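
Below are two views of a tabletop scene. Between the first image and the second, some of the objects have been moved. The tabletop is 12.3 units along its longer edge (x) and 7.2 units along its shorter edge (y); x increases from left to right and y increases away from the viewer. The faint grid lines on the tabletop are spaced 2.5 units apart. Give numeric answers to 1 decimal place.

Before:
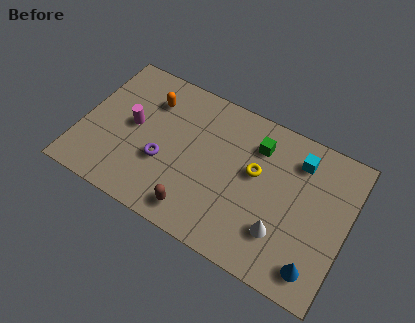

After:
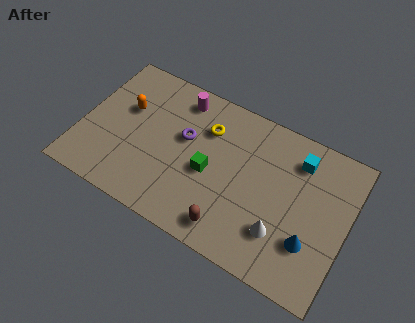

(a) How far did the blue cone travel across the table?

1.1

From (11.2, 1.2) to (10.8, 2.2), the blue cone covered √(0.4² + 1.0²) ≈ 1.1 units.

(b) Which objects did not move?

the white cone and the cyan cube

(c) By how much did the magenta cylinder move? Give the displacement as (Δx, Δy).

(1.9, 2.3)

The magenta cylinder was at about (2.3, 3.8) and moved to about (4.2, 6.1).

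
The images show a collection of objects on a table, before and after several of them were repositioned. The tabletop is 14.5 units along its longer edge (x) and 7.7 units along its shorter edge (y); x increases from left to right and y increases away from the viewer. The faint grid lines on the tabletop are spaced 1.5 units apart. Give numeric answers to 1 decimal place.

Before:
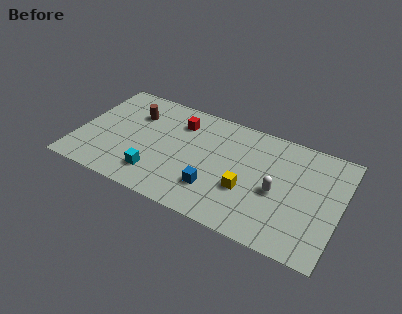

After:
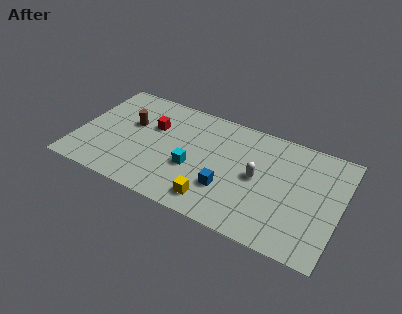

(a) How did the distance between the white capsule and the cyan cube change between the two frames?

-3.1

The distance was about 6.7 in the first image and 3.6 in the second, so they moved 3.1 units closer together.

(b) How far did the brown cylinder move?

0.8

The brown cylinder was near (2.9, 5.5) before and (2.8, 4.7) after, so it travelled √(0.1² + 0.8²) ≈ 0.8 units.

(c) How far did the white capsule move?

1.2

From (11.1, 3.4) to (10.0, 3.9), the white capsule covered √(1.1² + 0.5²) ≈ 1.2 units.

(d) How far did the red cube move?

1.7

The red cube was near (5.4, 5.9) before and (4.0, 5.0) after, so it travelled √(1.4² + 0.9²) ≈ 1.7 units.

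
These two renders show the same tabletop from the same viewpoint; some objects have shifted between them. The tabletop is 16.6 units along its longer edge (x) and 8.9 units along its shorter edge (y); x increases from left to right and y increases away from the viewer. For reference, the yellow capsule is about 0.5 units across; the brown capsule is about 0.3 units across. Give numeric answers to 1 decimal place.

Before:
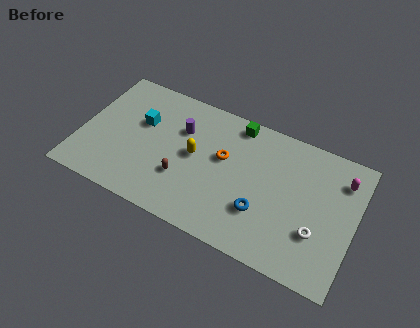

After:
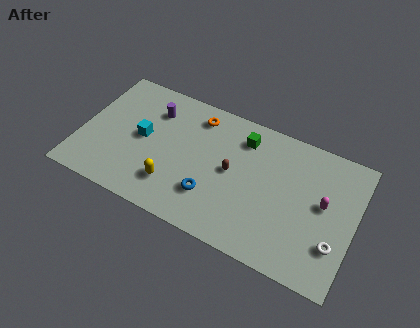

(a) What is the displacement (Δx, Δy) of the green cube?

(0.5, -0.8)

The green cube was at about (9.1, 7.9) and moved to about (9.6, 7.1).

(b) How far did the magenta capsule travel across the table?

2.2

The magenta capsule was near (15.6, 6.9) before and (14.7, 4.9) after, so it travelled √(0.9² + 2.0²) ≈ 2.2 units.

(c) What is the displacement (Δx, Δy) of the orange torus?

(-1.9, 2.1)

The orange torus was at about (8.6, 5.3) and moved to about (6.7, 7.4).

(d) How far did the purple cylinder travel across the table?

1.9

The purple cylinder moved from about (5.9, 6.1) to (4.1, 6.7), a distance of √(1.8² + 0.6²) ≈ 1.9.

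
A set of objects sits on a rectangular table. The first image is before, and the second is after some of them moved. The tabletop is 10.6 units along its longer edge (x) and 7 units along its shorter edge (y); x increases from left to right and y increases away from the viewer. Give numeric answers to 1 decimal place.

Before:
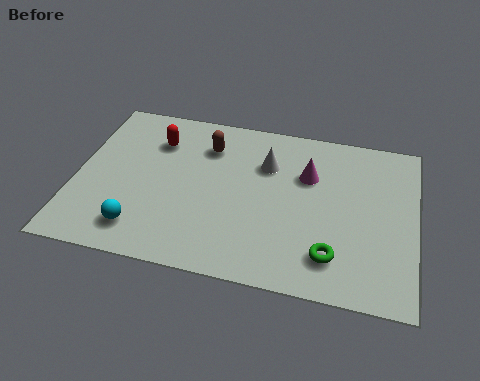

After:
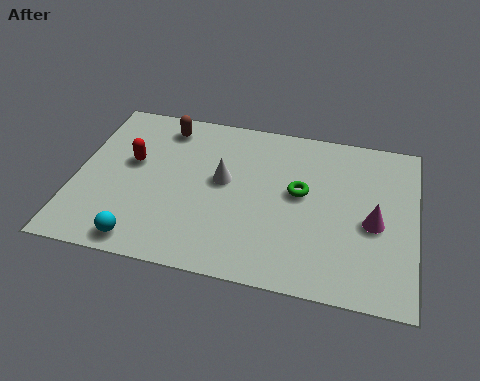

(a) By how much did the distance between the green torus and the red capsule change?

-1.5

Before: roughly 6.8 units apart; after: 5.3. That's 1.5 units closer together.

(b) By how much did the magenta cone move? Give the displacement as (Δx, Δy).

(2.1, -1.6)

The magenta cone started near (7.2, 4.7) and ended near (9.3, 3.1).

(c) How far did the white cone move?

1.6

The white cone was near (5.9, 4.9) before and (4.6, 3.9) after, so it travelled √(1.3² + 1.0²) ≈ 1.6 units.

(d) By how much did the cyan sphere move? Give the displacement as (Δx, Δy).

(0.1, -0.5)

From the two frames, the cyan sphere sits at roughly (2.2, 1.3) before and (2.3, 0.8) after.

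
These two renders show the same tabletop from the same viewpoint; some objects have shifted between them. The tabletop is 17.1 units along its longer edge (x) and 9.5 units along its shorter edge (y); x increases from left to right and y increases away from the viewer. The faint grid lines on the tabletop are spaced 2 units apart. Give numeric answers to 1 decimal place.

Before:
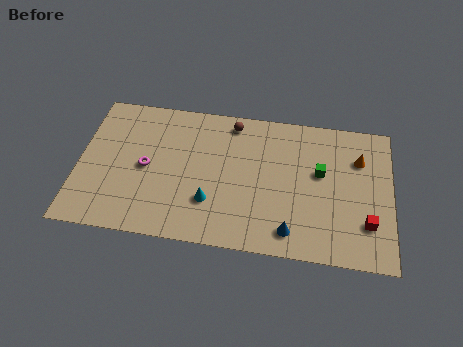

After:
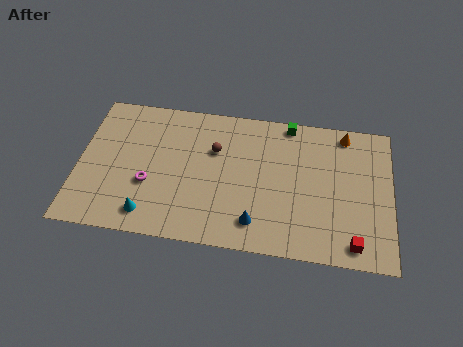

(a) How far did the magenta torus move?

1.1

From (3.7, 4.6) to (3.9, 3.5), the magenta torus covered √(0.2² + 1.1²) ≈ 1.1 units.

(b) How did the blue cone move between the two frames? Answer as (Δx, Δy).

(-1.9, 0.3)

The blue cone started near (11.7, 1.5) and ended near (9.8, 1.8).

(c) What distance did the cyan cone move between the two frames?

3.5

From (7.3, 2.8) to (4.0, 1.5), the cyan cone covered √(3.3² + 1.3²) ≈ 3.5 units.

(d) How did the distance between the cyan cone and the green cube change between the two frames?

+3.8

Before: roughly 6.5 units apart; after: 10.3. That's 3.8 units further apart.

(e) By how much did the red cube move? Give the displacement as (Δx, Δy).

(-0.7, -1.4)

The red cube was at about (15.8, 2.6) and moved to about (15.1, 1.2).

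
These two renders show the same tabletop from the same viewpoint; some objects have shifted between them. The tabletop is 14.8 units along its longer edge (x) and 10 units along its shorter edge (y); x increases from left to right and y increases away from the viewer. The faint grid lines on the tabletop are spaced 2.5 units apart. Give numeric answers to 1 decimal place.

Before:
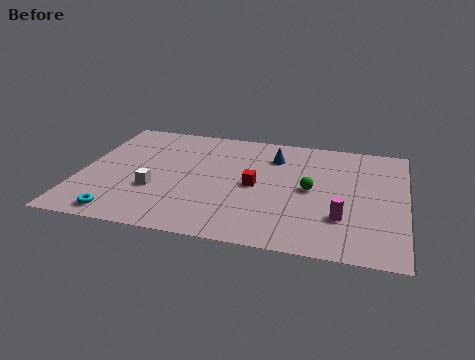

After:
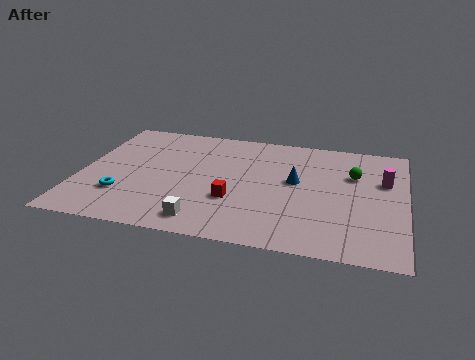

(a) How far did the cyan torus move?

1.7

From (2.2, 1.1) to (2.1, 2.8), the cyan torus covered √(0.1² + 1.7²) ≈ 1.7 units.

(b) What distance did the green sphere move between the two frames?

2.5

The green sphere moved from about (10.5, 5.0) to (12.4, 6.7), a distance of √(1.9² + 1.7²) ≈ 2.5.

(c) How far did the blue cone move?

2.3

The blue cone moved from about (8.7, 7.6) to (9.8, 5.6), a distance of √(1.1² + 2.0²) ≈ 2.3.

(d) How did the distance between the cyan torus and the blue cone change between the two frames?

-1.0

They were about 9.2 units apart before and 8.2 after — 1.0 units closer together.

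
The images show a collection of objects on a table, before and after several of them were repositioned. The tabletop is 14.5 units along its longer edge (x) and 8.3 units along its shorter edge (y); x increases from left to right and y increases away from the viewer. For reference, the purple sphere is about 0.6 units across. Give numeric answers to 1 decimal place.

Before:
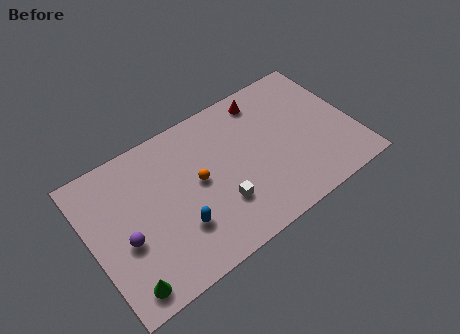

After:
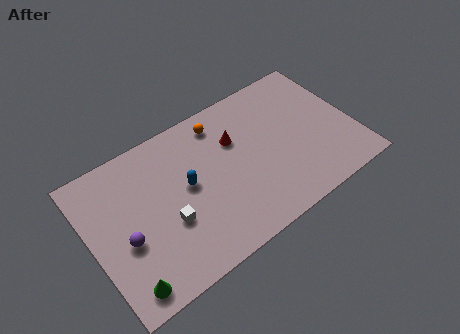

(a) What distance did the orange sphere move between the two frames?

3.1

From (5.9, 4.4) to (7.6, 7.0), the orange sphere covered √(1.7² + 2.6²) ≈ 3.1 units.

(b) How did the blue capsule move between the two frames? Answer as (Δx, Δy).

(0.8, 2.0)

The blue capsule started near (4.5, 2.5) and ended near (5.3, 4.5).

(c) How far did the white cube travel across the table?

2.9

The white cube was near (6.8, 2.5) before and (4.0, 3.1) after, so it travelled √(2.8² + 0.6²) ≈ 2.9 units.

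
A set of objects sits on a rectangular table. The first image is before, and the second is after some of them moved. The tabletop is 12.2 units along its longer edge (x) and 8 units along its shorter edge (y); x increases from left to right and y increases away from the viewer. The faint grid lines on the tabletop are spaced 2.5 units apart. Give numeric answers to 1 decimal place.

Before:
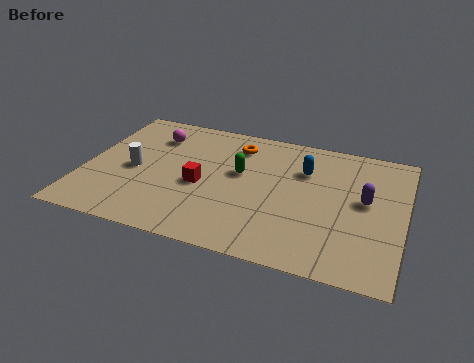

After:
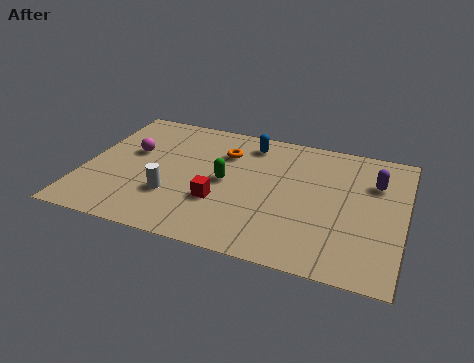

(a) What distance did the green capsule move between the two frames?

0.9

From (5.9, 4.7) to (5.4, 4.0), the green capsule covered √(0.5² + 0.7²) ≈ 0.9 units.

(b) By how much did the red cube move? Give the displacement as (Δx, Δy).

(0.8, -0.8)

From the two frames, the red cube sits at roughly (4.5, 3.5) before and (5.3, 2.7) after.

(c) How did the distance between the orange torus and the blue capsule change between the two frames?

-1.5

The distance was about 2.8 in the first image and 1.3 in the second, so they moved 1.5 units closer together.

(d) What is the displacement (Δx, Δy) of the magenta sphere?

(-0.7, -1.3)

The magenta sphere was at about (2.4, 6.1) and moved to about (1.7, 4.8).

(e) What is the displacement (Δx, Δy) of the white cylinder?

(1.6, -1.2)

From the two frames, the white cylinder sits at roughly (1.9, 3.7) before and (3.5, 2.5) after.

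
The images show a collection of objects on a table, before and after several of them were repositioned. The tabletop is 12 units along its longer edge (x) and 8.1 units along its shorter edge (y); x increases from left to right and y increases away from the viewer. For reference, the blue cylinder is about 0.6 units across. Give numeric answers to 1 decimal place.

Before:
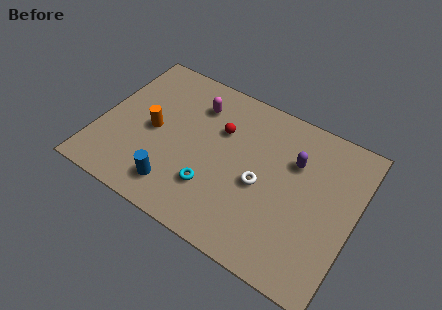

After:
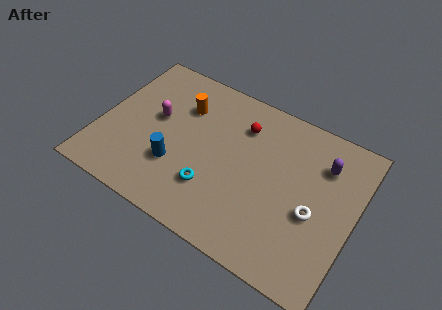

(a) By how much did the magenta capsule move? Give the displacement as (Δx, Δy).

(-1.7, -1.6)

The magenta capsule started near (4.2, 6.2) and ended near (2.5, 4.6).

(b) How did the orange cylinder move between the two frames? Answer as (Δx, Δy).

(1.1, 1.9)

The orange cylinder was at about (2.5, 3.9) and moved to about (3.6, 5.8).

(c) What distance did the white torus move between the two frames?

2.5

The white torus was near (7.7, 3.6) before and (10.2, 3.4) after, so it travelled √(2.5² + 0.2²) ≈ 2.5 units.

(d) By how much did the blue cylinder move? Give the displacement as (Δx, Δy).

(-0.2, 1.1)

The blue cylinder started near (4.0, 1.5) and ended near (3.8, 2.6).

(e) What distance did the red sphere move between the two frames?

1.1

The red sphere moved from about (5.5, 5.4) to (6.4, 6.1), a distance of √(0.9² + 0.7²) ≈ 1.1.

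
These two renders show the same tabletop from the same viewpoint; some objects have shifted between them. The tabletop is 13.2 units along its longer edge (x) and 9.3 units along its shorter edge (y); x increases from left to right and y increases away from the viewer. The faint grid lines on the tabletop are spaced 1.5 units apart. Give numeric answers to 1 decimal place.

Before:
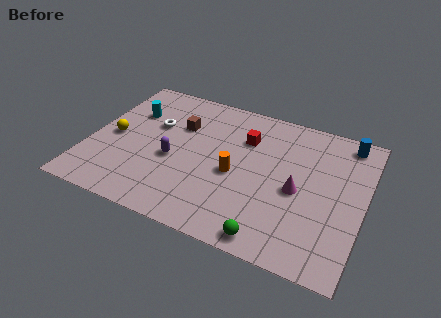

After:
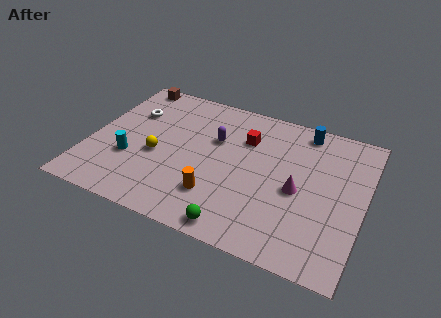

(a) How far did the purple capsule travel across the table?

2.8

From (4.1, 3.9) to (5.9, 6.0), the purple capsule covered √(1.8² + 2.1²) ≈ 2.8 units.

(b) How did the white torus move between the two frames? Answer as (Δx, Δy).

(-1.2, 0.5)

The white torus started near (2.9, 5.9) and ended near (1.7, 6.4).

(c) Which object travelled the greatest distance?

the brown cube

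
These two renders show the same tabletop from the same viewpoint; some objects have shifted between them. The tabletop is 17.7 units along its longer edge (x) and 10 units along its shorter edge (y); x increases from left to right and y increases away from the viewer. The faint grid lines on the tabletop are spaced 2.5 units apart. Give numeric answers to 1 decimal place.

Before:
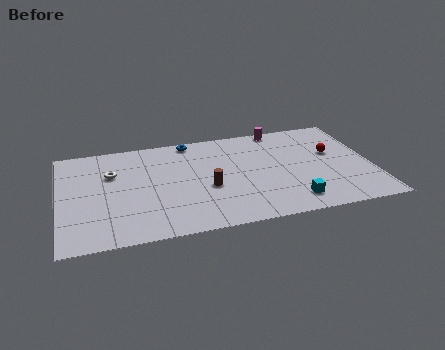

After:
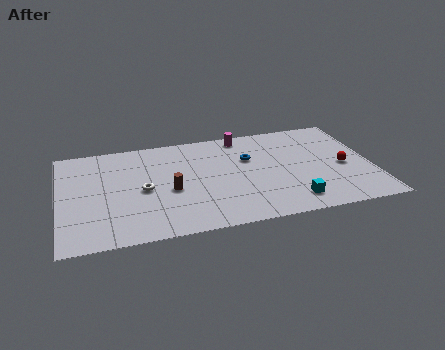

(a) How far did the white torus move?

2.6

From (3.0, 6.7) to (4.7, 4.7), the white torus covered √(1.7² + 2.0²) ≈ 2.6 units.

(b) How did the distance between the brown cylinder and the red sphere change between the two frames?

+2.4

Before: roughly 7.5 units apart; after: 9.9. That's 2.4 units further apart.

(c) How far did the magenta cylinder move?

2.2

The magenta cylinder moved from about (12.8, 9.2) to (10.6, 8.9), a distance of √(2.2² + 0.3²) ≈ 2.2.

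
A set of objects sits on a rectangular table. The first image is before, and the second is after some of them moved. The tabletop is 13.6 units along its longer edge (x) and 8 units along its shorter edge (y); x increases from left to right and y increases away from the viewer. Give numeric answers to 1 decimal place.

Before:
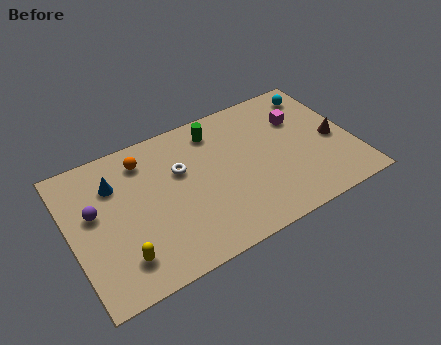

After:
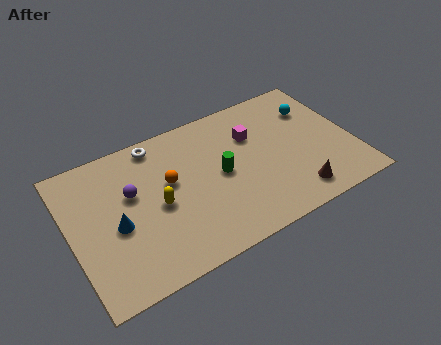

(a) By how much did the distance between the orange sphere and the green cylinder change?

-1.0

They were about 3.5 units apart before and 2.5 after — 1.0 units closer together.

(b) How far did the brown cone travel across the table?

3.3

The brown cone moved from about (12.7, 3.6) to (10.4, 1.3), a distance of √(2.3² + 2.3²) ≈ 3.3.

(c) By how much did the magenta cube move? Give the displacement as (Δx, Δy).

(-2.3, 0.0)

From the two frames, the magenta cube sits at roughly (11.3, 5.5) before and (9.0, 5.5) after.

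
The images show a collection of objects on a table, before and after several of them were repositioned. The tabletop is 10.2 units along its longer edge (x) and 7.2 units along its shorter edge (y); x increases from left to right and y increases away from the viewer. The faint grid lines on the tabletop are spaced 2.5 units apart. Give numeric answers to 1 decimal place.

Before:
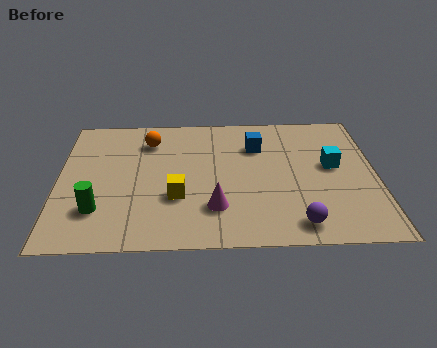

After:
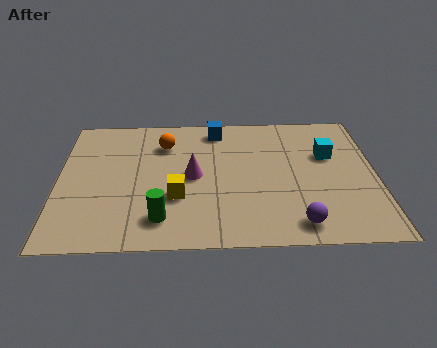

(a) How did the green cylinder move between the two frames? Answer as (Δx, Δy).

(2.0, -0.5)

From the two frames, the green cylinder sits at roughly (1.3, 1.9) before and (3.3, 1.4) after.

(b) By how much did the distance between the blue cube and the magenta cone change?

-0.9

They were about 3.6 units apart before and 2.7 after — 0.9 units closer together.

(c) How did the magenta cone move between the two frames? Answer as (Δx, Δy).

(-0.7, 1.7)

The magenta cone was at about (5.0, 1.9) and moved to about (4.3, 3.6).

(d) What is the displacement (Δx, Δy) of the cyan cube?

(-0.1, 0.6)

From the two frames, the cyan cube sits at roughly (8.8, 4.0) before and (8.7, 4.6) after.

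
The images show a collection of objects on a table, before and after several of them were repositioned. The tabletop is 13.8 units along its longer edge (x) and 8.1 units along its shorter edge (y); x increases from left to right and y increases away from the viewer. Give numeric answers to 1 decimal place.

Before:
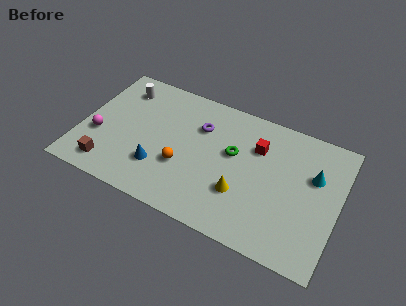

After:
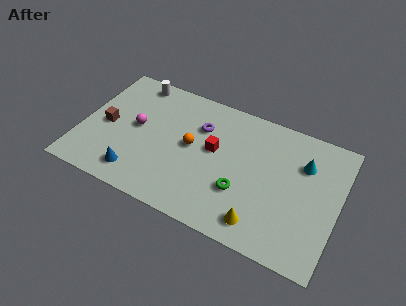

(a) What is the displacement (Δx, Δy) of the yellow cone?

(1.2, -1.3)

From the two frames, the yellow cone sits at roughly (8.8, 2.6) before and (10.0, 1.3) after.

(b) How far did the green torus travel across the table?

2.2

From (8.1, 4.8) to (8.8, 2.7), the green torus covered √(0.7² + 2.1²) ≈ 2.2 units.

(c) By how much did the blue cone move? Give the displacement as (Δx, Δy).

(-1.1, -0.9)

From the two frames, the blue cone sits at roughly (4.4, 2.3) before and (3.3, 1.4) after.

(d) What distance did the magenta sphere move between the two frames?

2.3

The magenta sphere was near (1.0, 3.0) before and (2.9, 4.3) after, so it travelled √(1.9² + 1.3²) ≈ 2.3 units.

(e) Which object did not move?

the purple torus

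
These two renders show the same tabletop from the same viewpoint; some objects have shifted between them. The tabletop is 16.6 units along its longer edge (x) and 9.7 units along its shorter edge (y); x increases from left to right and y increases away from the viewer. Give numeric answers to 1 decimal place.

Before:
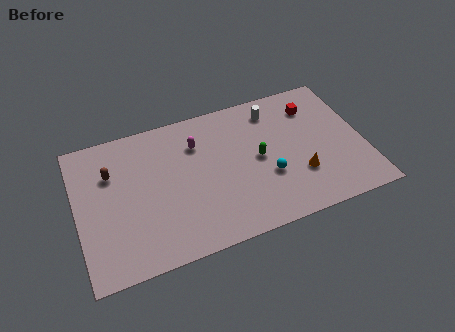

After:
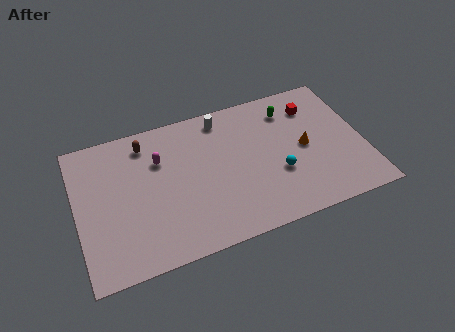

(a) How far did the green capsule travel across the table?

3.5

The green capsule was near (10.5, 4.9) before and (12.6, 7.7) after, so it travelled √(2.1² + 2.8²) ≈ 3.5 units.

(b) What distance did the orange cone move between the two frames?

1.9

The orange cone was near (12.7, 3.0) before and (13.2, 4.8) after, so it travelled √(0.5² + 1.8²) ≈ 1.9 units.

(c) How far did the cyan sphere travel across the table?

0.6

The cyan sphere moved from about (10.9, 3.5) to (11.5, 3.5), a distance of √(0.6² + 0.0²) ≈ 0.6.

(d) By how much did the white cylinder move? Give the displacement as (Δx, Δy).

(-3.0, 0.4)

The white cylinder started near (11.7, 8.0) and ended near (8.7, 8.4).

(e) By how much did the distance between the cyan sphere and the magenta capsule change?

+2.1

The distance was about 5.2 in the first image and 7.3 in the second, so they moved 2.1 units further apart.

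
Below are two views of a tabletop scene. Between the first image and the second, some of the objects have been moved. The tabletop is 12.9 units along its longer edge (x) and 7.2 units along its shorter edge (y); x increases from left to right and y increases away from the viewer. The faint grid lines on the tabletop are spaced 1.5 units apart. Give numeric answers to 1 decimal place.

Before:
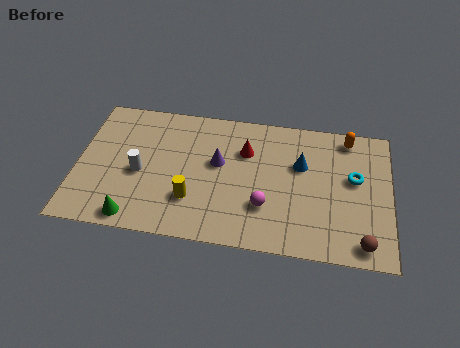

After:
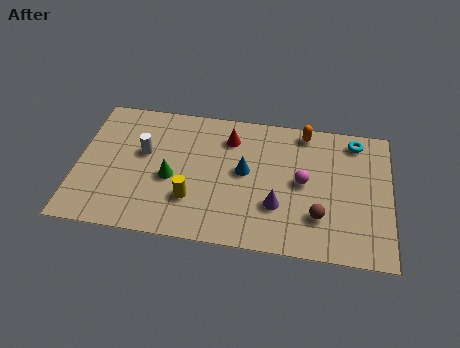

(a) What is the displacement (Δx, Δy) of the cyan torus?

(0.0, 2.0)

The cyan torus was at about (11.4, 4.2) and moved to about (11.4, 6.2).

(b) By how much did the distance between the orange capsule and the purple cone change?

-1.5

The distance was about 5.7 in the first image and 4.2 in the second, so they moved 1.5 units closer together.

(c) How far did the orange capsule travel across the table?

1.8

The orange capsule was near (11.1, 6.3) before and (9.3, 6.4) after, so it travelled √(1.8² + 0.1²) ≈ 1.8 units.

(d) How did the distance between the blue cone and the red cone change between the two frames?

-0.5

Before: roughly 2.3 units apart; after: 1.8. That's 0.5 units closer together.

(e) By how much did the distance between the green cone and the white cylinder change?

-0.7

Before: roughly 2.4 units apart; after: 1.7. That's 0.7 units closer together.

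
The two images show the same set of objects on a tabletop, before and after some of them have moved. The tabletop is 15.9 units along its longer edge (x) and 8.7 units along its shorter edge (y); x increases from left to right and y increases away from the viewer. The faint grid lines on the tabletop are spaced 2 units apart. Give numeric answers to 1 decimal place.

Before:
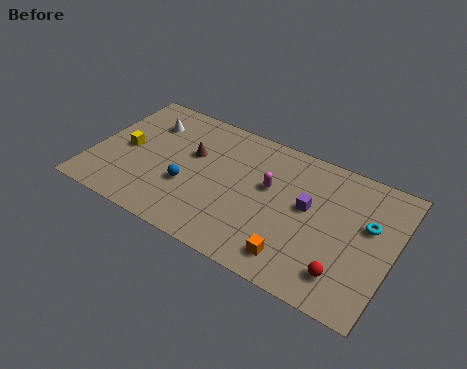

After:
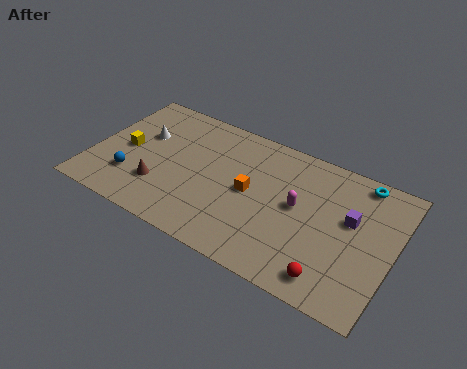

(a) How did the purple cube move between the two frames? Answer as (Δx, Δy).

(2.2, 0.3)

From the two frames, the purple cube sits at roughly (11.4, 4.9) before and (13.6, 5.2) after.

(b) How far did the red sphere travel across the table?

0.8

The red sphere moved from about (13.7, 1.8) to (13.1, 1.3), a distance of √(0.6² + 0.5²) ≈ 0.8.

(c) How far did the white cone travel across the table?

1.0

The white cone moved from about (2.5, 6.5) to (2.4, 5.5), a distance of √(0.1² + 1.0²) ≈ 1.0.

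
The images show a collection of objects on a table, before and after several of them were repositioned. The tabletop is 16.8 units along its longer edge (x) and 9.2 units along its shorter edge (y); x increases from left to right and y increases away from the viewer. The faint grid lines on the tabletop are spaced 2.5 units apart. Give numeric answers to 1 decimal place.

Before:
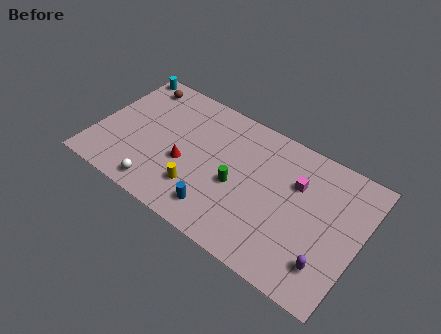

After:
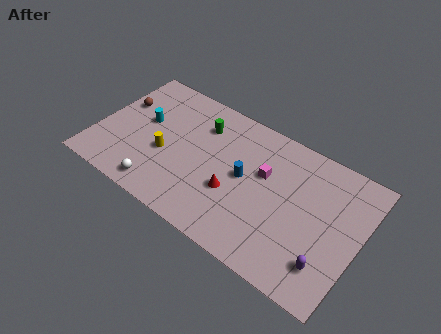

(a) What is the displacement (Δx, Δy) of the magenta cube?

(-2.0, -0.5)

From the two frames, the magenta cube sits at roughly (12.6, 6.2) before and (10.6, 5.7) after.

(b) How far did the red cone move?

3.2

The red cone was near (5.8, 3.7) before and (9.0, 3.4) after, so it travelled √(3.2² + 0.3²) ≈ 3.2 units.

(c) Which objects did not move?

the purple capsule and the white sphere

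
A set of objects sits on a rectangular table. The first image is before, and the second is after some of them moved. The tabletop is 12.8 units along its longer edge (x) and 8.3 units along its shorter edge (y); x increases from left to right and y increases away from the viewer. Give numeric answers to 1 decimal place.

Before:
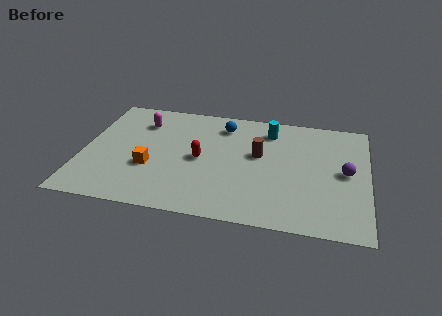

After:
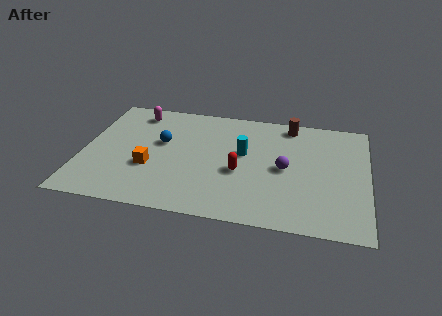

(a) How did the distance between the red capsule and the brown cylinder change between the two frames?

+1.7

The distance was about 2.7 in the first image and 4.4 in the second, so they moved 1.7 units further apart.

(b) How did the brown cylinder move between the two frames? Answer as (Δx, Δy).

(1.3, 2.5)

From the two frames, the brown cylinder sits at roughly (7.9, 4.8) before and (9.2, 7.3) after.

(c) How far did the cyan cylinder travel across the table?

2.2

From (8.3, 6.7) to (7.2, 4.8), the cyan cylinder covered √(1.1² + 1.9²) ≈ 2.2 units.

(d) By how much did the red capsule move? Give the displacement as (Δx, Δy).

(1.8, -0.6)

The red capsule was at about (5.3, 4.0) and moved to about (7.1, 3.4).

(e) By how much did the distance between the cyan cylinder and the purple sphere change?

-2.2

The distance was about 4.3 in the first image and 2.1 in the second, so they moved 2.2 units closer together.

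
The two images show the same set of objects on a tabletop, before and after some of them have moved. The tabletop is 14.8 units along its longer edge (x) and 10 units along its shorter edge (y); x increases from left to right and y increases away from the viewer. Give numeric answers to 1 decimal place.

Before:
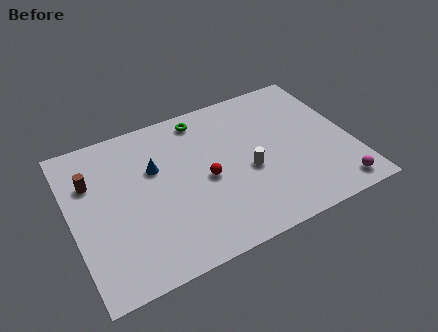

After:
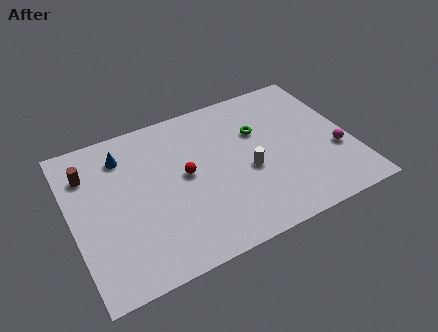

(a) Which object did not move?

the white cylinder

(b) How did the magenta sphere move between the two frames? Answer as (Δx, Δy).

(0.4, 2.4)

The magenta sphere started near (13.5, 1.2) and ended near (13.9, 3.6).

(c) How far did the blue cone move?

2.1

The blue cone moved from about (4.5, 6.4) to (3.0, 7.9), a distance of √(1.5² + 1.5²) ≈ 2.1.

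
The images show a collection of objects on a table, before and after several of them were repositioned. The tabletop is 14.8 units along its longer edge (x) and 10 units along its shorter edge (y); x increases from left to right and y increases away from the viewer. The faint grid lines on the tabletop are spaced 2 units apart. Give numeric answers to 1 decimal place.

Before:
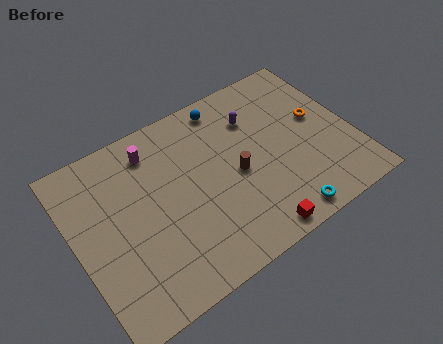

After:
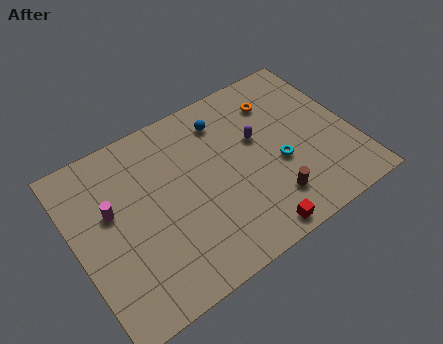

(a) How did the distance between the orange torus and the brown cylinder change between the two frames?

+0.9

Before: roughly 4.8 units apart; after: 5.7. That's 0.9 units further apart.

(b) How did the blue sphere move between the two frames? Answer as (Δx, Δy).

(-0.3, -0.8)

The blue sphere was at about (8.7, 8.8) and moved to about (8.4, 8.0).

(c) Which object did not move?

the red cube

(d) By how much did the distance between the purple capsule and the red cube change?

-1.3

Before: roughly 6.5 units apart; after: 5.2. That's 1.3 units closer together.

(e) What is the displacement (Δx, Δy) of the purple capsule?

(-0.1, -1.3)

The purple capsule started near (10.0, 7.3) and ended near (9.9, 6.0).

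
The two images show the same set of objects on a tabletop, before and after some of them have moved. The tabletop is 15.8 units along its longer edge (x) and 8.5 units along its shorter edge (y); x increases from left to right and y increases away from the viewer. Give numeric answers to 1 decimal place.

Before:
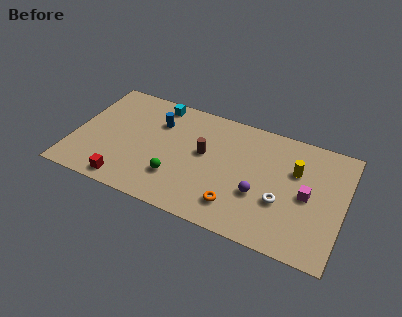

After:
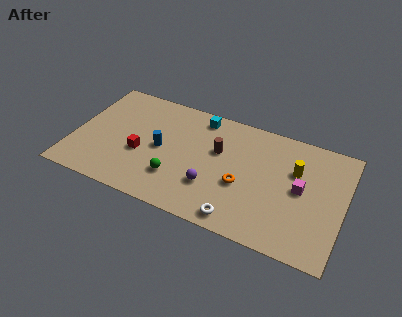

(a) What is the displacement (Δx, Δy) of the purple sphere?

(-2.7, -0.5)

From the two frames, the purple sphere sits at roughly (11.0, 3.1) before and (8.3, 2.6) after.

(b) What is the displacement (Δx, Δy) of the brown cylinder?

(0.8, 0.5)

From the two frames, the brown cylinder sits at roughly (7.6, 4.8) before and (8.4, 5.3) after.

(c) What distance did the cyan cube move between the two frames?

2.6

The cyan cube was near (4.5, 7.5) before and (7.1, 7.4) after, so it travelled √(2.6² + 0.1²) ≈ 2.6 units.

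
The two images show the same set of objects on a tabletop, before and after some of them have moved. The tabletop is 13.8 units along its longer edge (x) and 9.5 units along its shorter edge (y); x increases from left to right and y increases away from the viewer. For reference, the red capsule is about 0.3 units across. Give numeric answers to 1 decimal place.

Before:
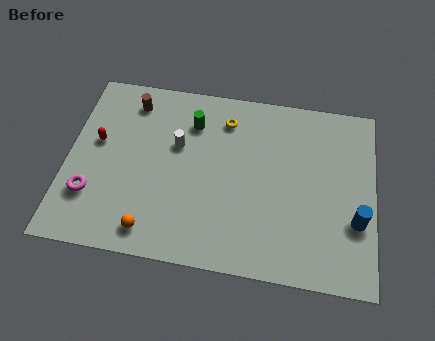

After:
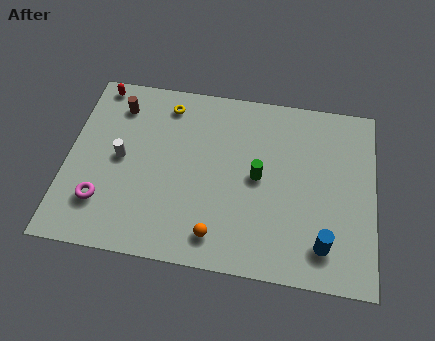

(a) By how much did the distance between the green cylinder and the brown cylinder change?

+4.2

Before: roughly 2.9 units apart; after: 7.1. That's 4.2 units further apart.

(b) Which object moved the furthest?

the green cylinder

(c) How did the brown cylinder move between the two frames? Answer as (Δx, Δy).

(-0.6, -0.3)

From the two frames, the brown cylinder sits at roughly (2.7, 7.9) before and (2.1, 7.6) after.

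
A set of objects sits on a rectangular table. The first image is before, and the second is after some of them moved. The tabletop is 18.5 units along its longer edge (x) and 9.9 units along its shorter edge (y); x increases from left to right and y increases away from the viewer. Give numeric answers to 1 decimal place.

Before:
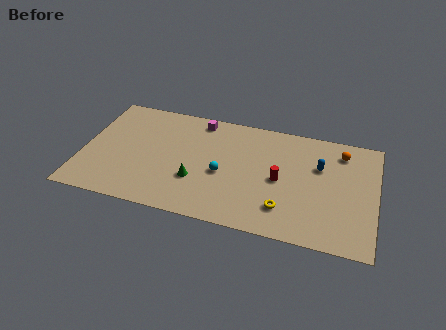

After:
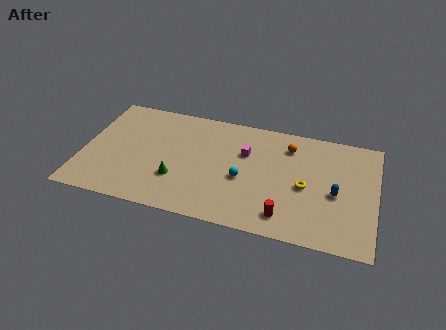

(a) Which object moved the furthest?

the magenta cube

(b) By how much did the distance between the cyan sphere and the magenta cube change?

-2.5

The distance was about 4.8 in the first image and 2.3 in the second, so they moved 2.5 units closer together.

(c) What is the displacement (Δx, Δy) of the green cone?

(-1.2, -0.2)

The green cone started near (7.3, 3.3) and ended near (6.1, 3.1).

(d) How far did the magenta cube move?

3.8

The magenta cube moved from about (7.1, 8.7) to (10.2, 6.5), a distance of √(3.1² + 2.2²) ≈ 3.8.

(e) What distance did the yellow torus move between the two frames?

2.5

The yellow torus moved from about (12.9, 2.3) to (14.1, 4.5), a distance of √(1.2² + 2.2²) ≈ 2.5.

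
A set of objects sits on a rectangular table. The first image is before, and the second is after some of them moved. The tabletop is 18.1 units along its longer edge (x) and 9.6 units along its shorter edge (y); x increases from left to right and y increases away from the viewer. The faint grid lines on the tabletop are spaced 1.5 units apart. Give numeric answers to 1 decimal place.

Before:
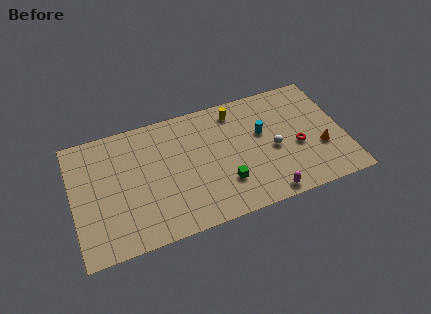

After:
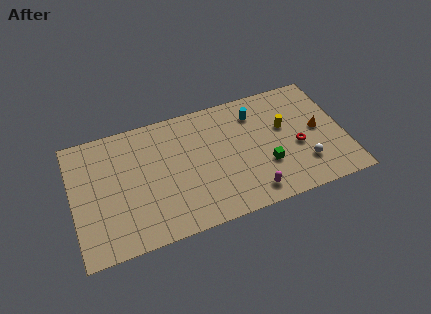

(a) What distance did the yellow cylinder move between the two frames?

3.9

The yellow cylinder was near (11.1, 8.1) before and (14.2, 5.8) after, so it travelled √(3.1² + 2.3²) ≈ 3.9 units.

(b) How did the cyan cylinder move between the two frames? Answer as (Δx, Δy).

(-0.3, 1.7)

The cyan cylinder started near (12.7, 5.8) and ended near (12.4, 7.5).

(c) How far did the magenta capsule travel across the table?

1.1

The magenta capsule was near (12.5, 0.9) before and (11.5, 1.4) after, so it travelled √(1.0² + 0.5²) ≈ 1.1 units.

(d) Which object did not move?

the red torus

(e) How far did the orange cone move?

1.5

The orange cone was near (16.4, 3.4) before and (16.4, 4.9) after, so it travelled √(0.0² + 1.5²) ≈ 1.5 units.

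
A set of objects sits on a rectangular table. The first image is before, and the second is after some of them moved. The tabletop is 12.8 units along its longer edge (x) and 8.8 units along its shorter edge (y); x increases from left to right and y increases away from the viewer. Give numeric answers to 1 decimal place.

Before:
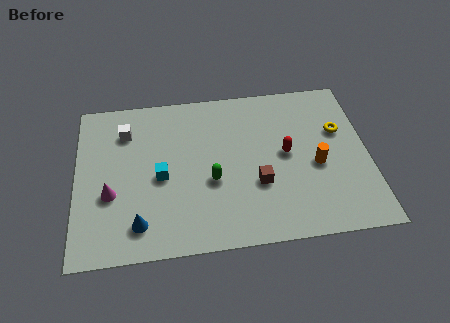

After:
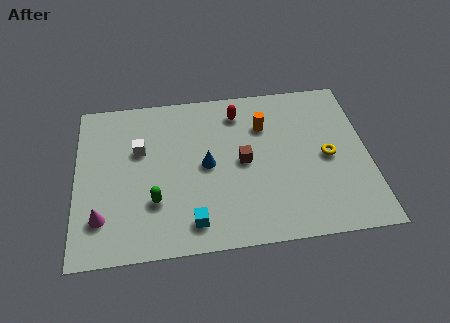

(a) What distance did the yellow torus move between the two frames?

1.5

From (11.6, 5.6) to (11.0, 4.2), the yellow torus covered √(0.6² + 1.4²) ≈ 1.5 units.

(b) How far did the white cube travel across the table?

1.3

The white cube was near (2.2, 6.7) before and (2.8, 5.6) after, so it travelled √(0.6² + 1.1²) ≈ 1.3 units.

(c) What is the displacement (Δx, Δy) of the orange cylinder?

(-2.2, 2.5)

The orange cylinder started near (10.5, 3.8) and ended near (8.3, 6.3).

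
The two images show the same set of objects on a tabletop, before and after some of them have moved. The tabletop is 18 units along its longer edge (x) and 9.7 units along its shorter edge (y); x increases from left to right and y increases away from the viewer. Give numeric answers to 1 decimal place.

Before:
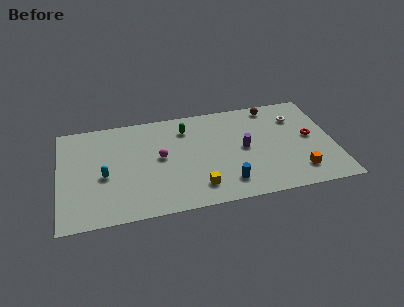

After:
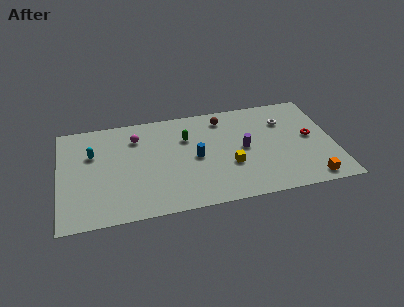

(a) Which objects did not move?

the purple cylinder and the red torus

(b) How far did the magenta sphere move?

2.7

The magenta sphere was near (6.6, 5.2) before and (5.1, 7.4) after, so it travelled √(1.5² + 2.2²) ≈ 2.7 units.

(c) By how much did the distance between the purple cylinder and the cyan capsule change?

+0.8

The distance was about 9.2 in the first image and 10.0 in the second, so they moved 0.8 units further apart.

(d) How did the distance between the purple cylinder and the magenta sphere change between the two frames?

+1.9

They were about 5.5 units apart before and 7.4 after — 1.9 units further apart.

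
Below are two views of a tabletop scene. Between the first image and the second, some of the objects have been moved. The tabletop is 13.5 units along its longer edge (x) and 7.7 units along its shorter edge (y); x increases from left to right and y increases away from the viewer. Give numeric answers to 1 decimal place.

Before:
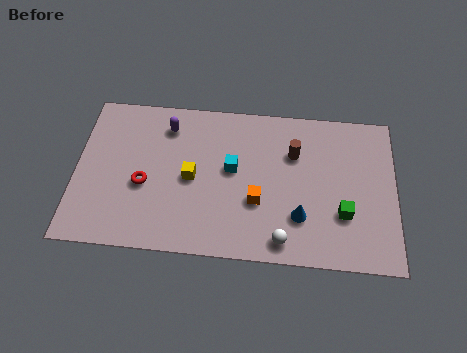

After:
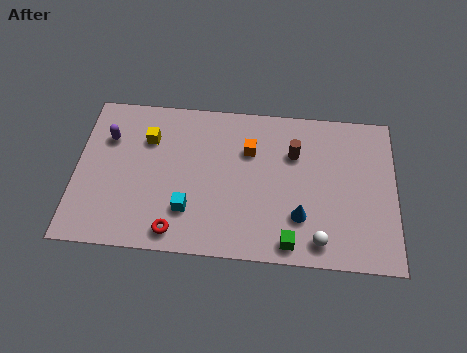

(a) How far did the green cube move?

2.7

The green cube was near (11.3, 2.5) before and (9.1, 0.9) after, so it travelled √(2.2² + 1.6²) ≈ 2.7 units.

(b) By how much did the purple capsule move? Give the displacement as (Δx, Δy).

(-2.5, -0.8)

The purple capsule started near (3.8, 6.2) and ended near (1.3, 5.4).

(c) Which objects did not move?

the blue cone and the brown cylinder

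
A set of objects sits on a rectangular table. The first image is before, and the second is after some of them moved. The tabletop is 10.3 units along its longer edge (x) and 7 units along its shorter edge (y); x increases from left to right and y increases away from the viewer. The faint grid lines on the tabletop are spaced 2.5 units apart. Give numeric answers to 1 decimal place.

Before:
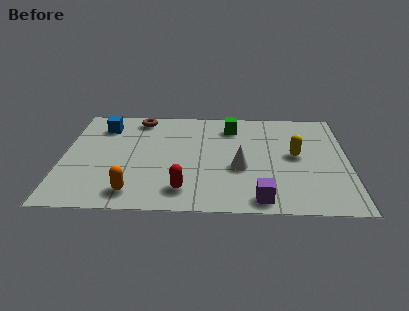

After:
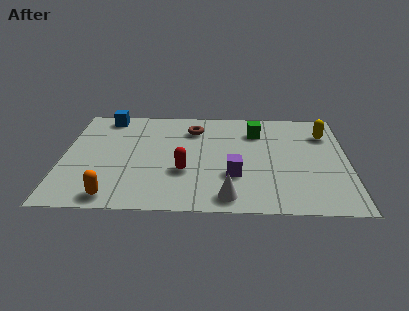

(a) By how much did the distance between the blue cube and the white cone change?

+1.3

They were about 5.7 units apart before and 7.0 after — 1.3 units further apart.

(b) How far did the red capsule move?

1.2

The red capsule moved from about (4.4, 1.3) to (4.4, 2.5), a distance of √(0.0² + 1.2²) ≈ 1.2.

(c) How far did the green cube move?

0.9

The green cube was near (6.1, 5.6) before and (7.0, 5.3) after, so it travelled √(0.9² + 0.3²) ≈ 0.9 units.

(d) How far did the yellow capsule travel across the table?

1.9

The yellow capsule was near (8.4, 3.7) before and (9.5, 5.2) after, so it travelled √(1.1² + 1.5²) ≈ 1.9 units.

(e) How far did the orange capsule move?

0.8

The orange capsule moved from about (2.6, 1.1) to (1.9, 0.8), a distance of √(0.7² + 0.3²) ≈ 0.8.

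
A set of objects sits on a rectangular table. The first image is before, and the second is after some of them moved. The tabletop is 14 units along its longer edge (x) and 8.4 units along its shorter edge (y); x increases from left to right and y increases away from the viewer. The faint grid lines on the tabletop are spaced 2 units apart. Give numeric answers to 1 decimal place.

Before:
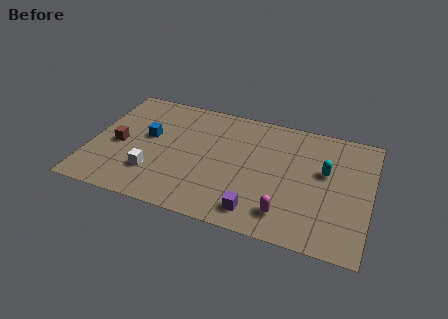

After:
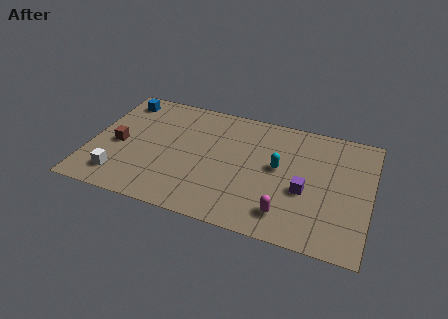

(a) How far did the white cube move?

1.7

From (3.3, 2.3) to (1.7, 1.6), the white cube covered √(1.6² + 0.7²) ≈ 1.7 units.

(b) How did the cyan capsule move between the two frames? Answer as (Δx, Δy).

(-2.3, -0.4)

The cyan capsule was at about (11.7, 5.0) and moved to about (9.4, 4.6).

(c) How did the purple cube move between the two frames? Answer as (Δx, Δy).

(2.2, 2.1)

From the two frames, the purple cube sits at roughly (8.6, 1.3) before and (10.8, 3.4) after.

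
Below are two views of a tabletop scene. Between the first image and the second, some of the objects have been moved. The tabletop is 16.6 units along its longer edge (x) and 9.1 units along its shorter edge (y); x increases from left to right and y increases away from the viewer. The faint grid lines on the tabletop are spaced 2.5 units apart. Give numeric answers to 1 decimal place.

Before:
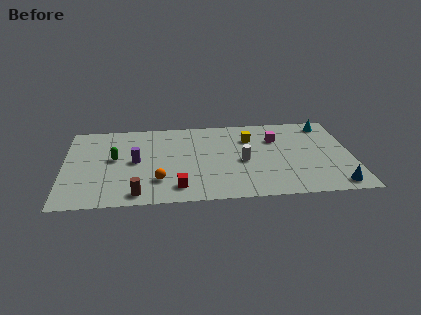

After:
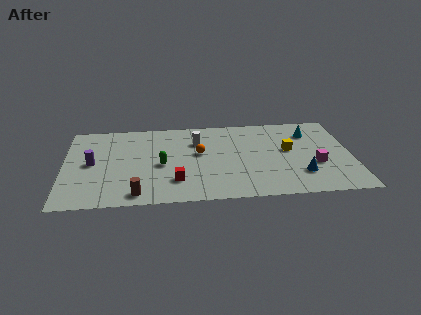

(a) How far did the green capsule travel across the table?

2.8

The green capsule moved from about (2.9, 5.0) to (5.6, 4.1), a distance of √(2.7² + 0.9²) ≈ 2.8.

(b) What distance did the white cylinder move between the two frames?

3.5

The white cylinder was near (10.3, 4.1) before and (7.7, 6.5) after, so it travelled √(2.6² + 2.4²) ≈ 3.5 units.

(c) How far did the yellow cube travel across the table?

2.7

The yellow cube moved from about (10.8, 6.6) to (13.0, 5.1), a distance of √(2.2² + 1.5²) ≈ 2.7.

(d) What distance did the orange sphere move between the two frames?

3.7

The orange sphere moved from about (5.4, 2.4) to (7.8, 5.2), a distance of √(2.4² + 2.8²) ≈ 3.7.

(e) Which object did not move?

the brown cylinder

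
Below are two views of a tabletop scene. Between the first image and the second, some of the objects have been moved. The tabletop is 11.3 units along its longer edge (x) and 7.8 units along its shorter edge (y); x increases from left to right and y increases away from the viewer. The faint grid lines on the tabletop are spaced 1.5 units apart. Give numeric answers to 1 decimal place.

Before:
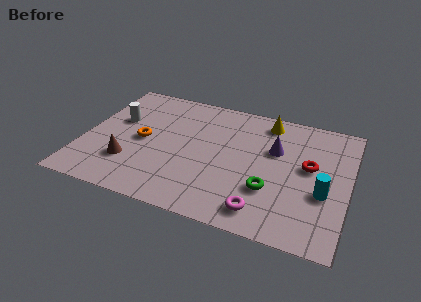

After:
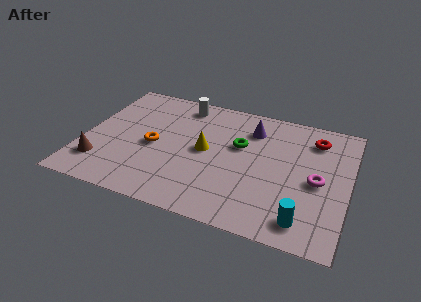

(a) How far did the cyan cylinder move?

1.9

From (10.3, 3.0) to (9.6, 1.2), the cyan cylinder covered √(0.7² + 1.8²) ≈ 1.9 units.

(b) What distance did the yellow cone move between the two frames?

3.6

The yellow cone moved from about (7.6, 6.7) to (5.2, 4.0), a distance of √(2.4² + 2.7²) ≈ 3.6.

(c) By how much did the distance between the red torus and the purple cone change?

+1.1

The distance was about 1.6 in the first image and 2.7 in the second, so they moved 1.1 units further apart.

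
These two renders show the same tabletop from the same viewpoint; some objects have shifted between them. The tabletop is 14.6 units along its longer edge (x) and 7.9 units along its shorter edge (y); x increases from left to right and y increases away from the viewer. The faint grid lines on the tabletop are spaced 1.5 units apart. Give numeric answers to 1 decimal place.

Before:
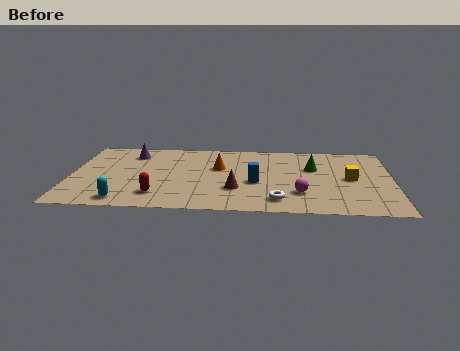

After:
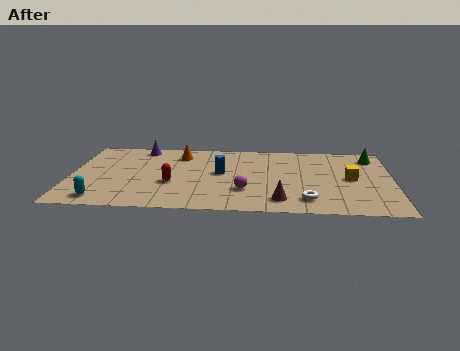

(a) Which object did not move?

the yellow cube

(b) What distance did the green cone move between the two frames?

3.0

The green cone was near (11.0, 5.1) before and (13.7, 6.5) after, so it travelled √(2.7² + 1.4²) ≈ 3.0 units.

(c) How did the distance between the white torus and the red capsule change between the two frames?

+0.9

They were about 5.4 units apart before and 6.3 after — 0.9 units further apart.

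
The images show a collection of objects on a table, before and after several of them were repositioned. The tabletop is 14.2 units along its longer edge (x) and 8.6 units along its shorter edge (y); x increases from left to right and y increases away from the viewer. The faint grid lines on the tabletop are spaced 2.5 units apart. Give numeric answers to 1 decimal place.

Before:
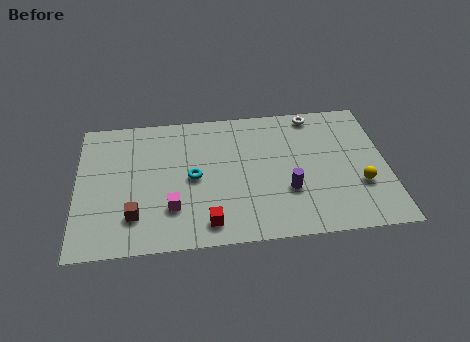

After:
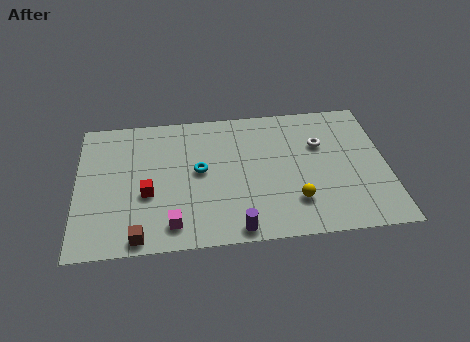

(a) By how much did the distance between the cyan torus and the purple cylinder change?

-0.4

They were about 4.5 units apart before and 4.1 after — 0.4 units closer together.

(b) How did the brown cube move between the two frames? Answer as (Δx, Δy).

(0.2, -1.3)

From the two frames, the brown cube sits at roughly (2.6, 2.1) before and (2.8, 0.8) after.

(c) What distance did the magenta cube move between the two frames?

1.0

The magenta cube moved from about (4.3, 2.4) to (4.3, 1.4), a distance of √(0.0² + 1.0²) ≈ 1.0.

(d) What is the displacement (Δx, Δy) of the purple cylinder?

(-2.4, -2.1)

The purple cylinder started near (9.6, 2.9) and ended near (7.2, 0.8).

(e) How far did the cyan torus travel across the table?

0.5

The cyan torus moved from about (5.3, 4.2) to (5.6, 4.6), a distance of √(0.3² + 0.4²) ≈ 0.5.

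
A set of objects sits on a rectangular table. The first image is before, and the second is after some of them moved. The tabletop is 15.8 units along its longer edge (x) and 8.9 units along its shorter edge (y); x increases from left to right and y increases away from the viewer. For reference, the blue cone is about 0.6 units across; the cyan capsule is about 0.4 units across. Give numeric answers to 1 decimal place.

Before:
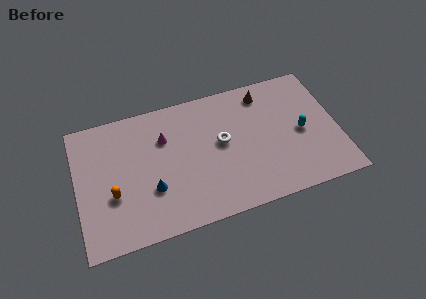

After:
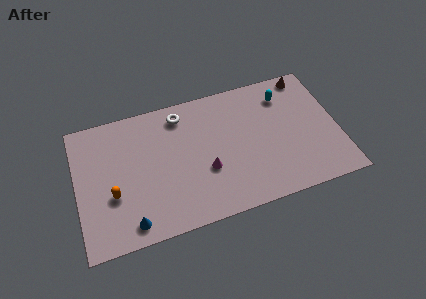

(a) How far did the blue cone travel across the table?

2.3

The blue cone moved from about (4.4, 3.0) to (3.0, 1.2), a distance of √(1.4² + 1.8²) ≈ 2.3.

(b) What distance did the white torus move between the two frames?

3.5

From (8.8, 4.9) to (6.5, 7.5), the white torus covered √(2.3² + 2.6²) ≈ 3.5 units.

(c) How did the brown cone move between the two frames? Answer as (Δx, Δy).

(2.7, 0.5)

The brown cone started near (11.6, 7.5) and ended near (14.3, 8.0).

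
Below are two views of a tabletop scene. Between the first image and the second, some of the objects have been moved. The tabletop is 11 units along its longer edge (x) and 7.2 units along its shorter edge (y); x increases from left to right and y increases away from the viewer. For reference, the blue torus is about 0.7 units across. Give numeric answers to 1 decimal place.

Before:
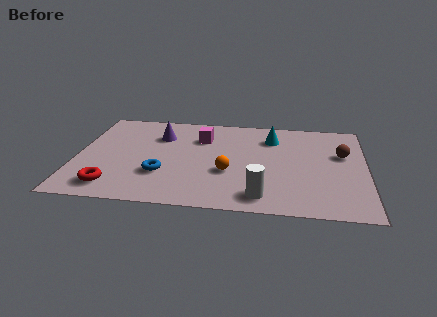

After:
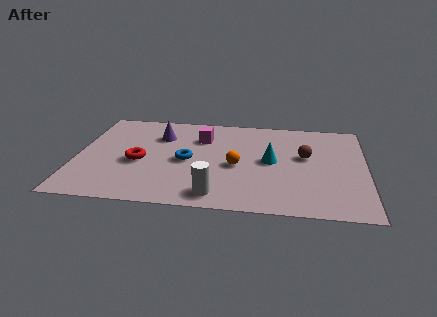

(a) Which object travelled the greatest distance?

the red torus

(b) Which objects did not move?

the magenta cube and the purple cone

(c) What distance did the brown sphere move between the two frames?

1.4

From (10.1, 4.5) to (8.7, 4.2), the brown sphere covered √(1.4² + 0.3²) ≈ 1.4 units.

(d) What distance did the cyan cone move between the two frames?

1.8

The cyan cone was near (7.4, 5.5) before and (7.4, 3.7) after, so it travelled √(0.0² + 1.8²) ≈ 1.8 units.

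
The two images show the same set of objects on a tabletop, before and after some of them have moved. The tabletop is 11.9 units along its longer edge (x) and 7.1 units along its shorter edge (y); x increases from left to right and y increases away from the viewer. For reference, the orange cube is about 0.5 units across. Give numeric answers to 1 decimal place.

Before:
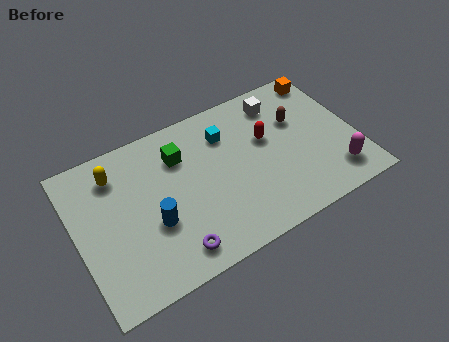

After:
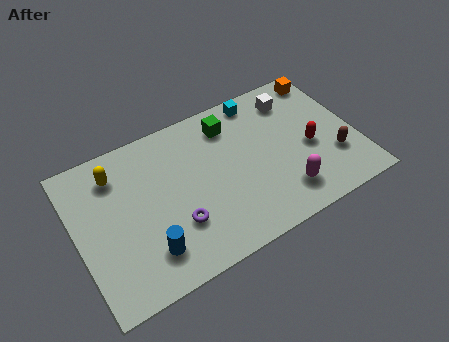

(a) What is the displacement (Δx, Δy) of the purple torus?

(0.3, 1.1)

The purple torus started near (3.7, 1.1) and ended near (4.0, 2.2).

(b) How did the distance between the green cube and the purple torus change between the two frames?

+0.3

Before: roughly 4.2 units apart; after: 4.5. That's 0.3 units further apart.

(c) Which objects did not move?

the orange cube and the yellow capsule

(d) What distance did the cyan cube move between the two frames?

1.9

From (6.6, 5.3) to (8.2, 6.3), the cyan cube covered √(1.6² + 1.0²) ≈ 1.9 units.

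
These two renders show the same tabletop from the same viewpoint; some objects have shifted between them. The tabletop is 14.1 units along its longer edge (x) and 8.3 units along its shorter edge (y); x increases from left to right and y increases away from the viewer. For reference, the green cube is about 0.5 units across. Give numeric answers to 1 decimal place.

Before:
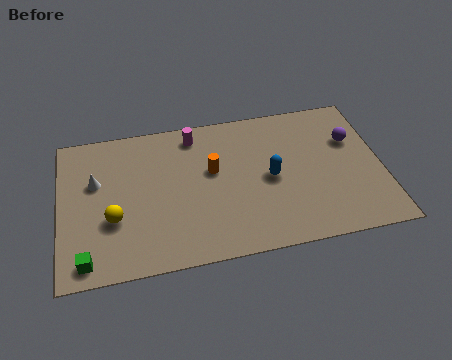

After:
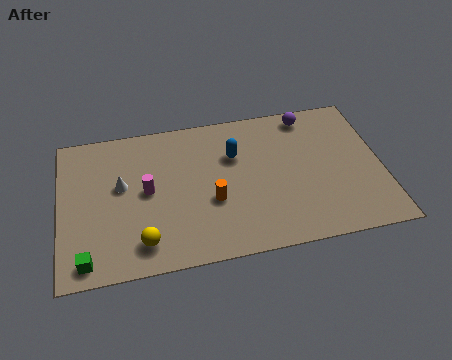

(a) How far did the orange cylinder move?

1.7

From (6.7, 4.9) to (6.6, 3.2), the orange cylinder covered √(0.1² + 1.7²) ≈ 1.7 units.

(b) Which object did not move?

the green cube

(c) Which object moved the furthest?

the magenta cylinder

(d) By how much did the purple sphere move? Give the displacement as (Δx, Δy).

(-1.8, 1.8)

From the two frames, the purple sphere sits at roughly (12.9, 5.5) before and (11.1, 7.3) after.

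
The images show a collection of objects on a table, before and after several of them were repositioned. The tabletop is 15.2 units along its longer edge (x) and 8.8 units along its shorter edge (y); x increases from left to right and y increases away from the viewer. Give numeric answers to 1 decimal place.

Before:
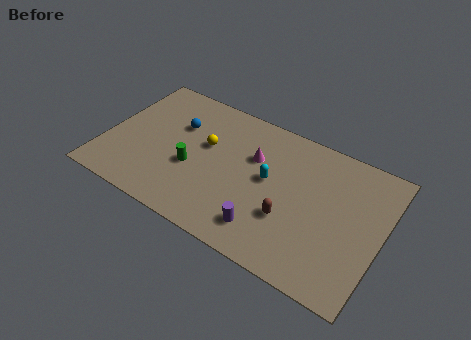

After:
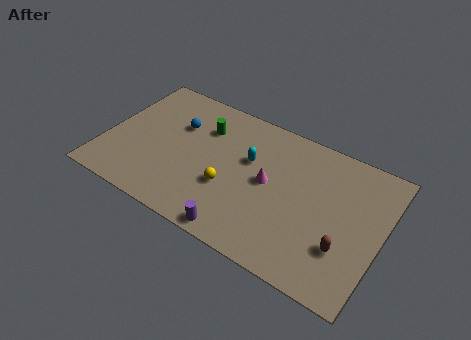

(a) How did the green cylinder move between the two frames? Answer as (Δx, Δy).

(0.2, 2.9)

The green cylinder started near (4.9, 3.5) and ended near (5.1, 6.4).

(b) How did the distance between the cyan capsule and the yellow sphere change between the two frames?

-1.2

Before: roughly 3.6 units apart; after: 2.4. That's 1.2 units closer together.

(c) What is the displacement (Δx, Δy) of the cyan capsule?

(-1.2, 0.7)

From the two frames, the cyan capsule sits at roughly (9.0, 4.8) before and (7.8, 5.5) after.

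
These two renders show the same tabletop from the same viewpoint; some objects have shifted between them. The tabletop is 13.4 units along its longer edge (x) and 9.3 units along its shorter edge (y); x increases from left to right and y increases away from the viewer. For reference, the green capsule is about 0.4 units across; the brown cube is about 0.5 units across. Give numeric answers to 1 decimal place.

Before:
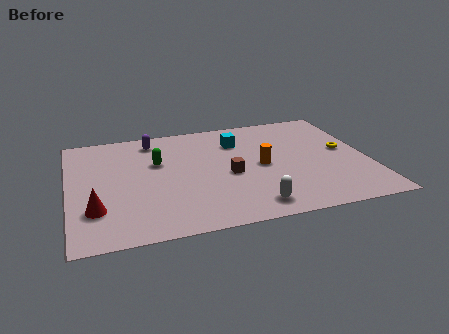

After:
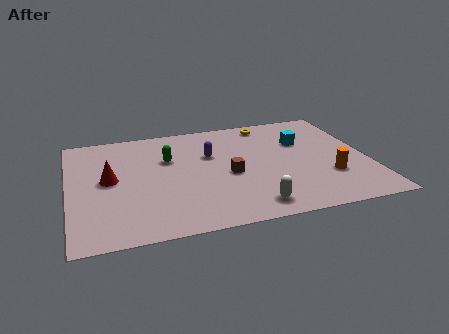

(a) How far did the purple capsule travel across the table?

3.1

From (3.9, 7.9) to (6.4, 6.0), the purple capsule covered √(2.5² + 1.9²) ≈ 3.1 units.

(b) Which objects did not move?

the white capsule and the brown cube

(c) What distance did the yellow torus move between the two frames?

4.5

The yellow torus was near (12.4, 5.0) before and (9.2, 8.2) after, so it travelled √(3.2² + 3.2²) ≈ 4.5 units.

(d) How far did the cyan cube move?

3.0

From (7.7, 6.9) to (10.6, 6.2), the cyan cube covered √(2.9² + 0.7²) ≈ 3.0 units.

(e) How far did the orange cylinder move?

3.3

From (8.6, 4.5) to (11.5, 2.9), the orange cylinder covered √(2.9² + 1.6²) ≈ 3.3 units.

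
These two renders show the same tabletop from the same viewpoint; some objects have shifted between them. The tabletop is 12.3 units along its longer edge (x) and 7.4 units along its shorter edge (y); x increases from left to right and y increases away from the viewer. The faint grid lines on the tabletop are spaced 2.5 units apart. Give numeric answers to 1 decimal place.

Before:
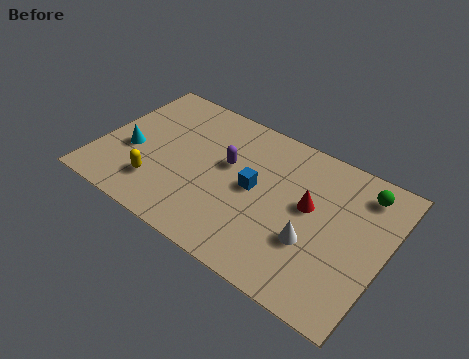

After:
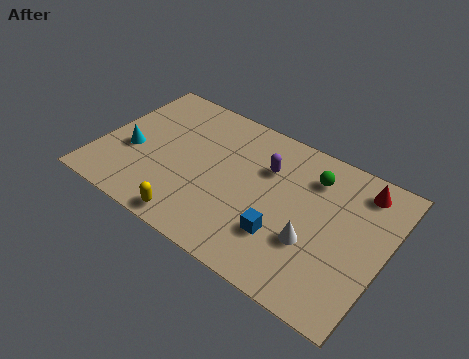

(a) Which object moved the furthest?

the red cone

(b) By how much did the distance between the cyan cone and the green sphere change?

-2.1

They were about 10.1 units apart before and 8.0 after — 2.1 units closer together.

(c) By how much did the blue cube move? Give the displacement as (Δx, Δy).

(1.5, -1.6)

The blue cube was at about (6.7, 3.8) and moved to about (8.2, 2.2).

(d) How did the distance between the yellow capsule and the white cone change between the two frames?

-1.5

The distance was about 6.6 in the first image and 5.1 in the second, so they moved 1.5 units closer together.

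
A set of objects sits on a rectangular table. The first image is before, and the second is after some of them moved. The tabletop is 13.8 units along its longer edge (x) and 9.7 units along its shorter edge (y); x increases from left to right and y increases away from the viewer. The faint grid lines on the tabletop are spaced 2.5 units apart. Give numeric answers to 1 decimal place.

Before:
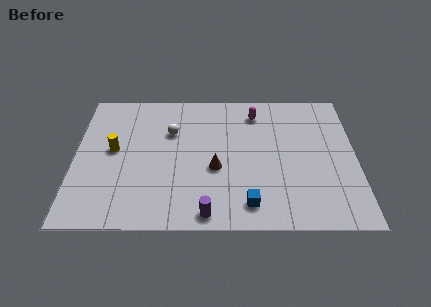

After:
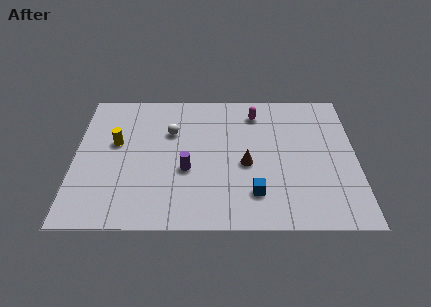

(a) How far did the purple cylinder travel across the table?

3.1

From (6.5, 0.9) to (5.5, 3.8), the purple cylinder covered √(1.0² + 2.9²) ≈ 3.1 units.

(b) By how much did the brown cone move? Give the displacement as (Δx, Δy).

(1.5, 0.3)

From the two frames, the brown cone sits at roughly (6.9, 3.9) before and (8.4, 4.2) after.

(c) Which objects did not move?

the magenta capsule and the white sphere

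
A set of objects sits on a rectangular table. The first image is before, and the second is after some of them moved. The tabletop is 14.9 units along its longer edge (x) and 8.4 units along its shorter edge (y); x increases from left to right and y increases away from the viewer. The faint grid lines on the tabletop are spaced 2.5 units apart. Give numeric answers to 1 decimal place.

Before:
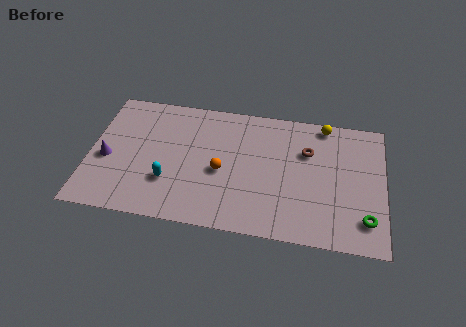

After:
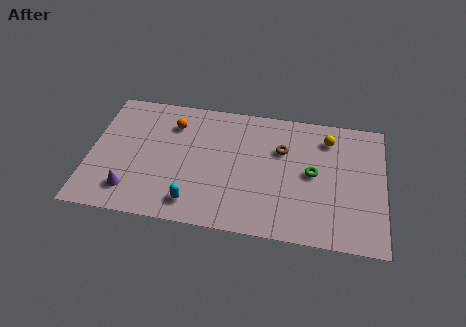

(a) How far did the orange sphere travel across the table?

3.7

From (6.7, 3.7) to (4.1, 6.4), the orange sphere covered √(2.6² + 2.7²) ≈ 3.7 units.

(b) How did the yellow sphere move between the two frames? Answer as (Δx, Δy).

(0.2, -0.9)

The yellow sphere started near (11.8, 7.6) and ended near (12.0, 6.7).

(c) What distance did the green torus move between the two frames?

3.7

From (14.0, 1.8) to (11.3, 4.3), the green torus covered √(2.7² + 2.5²) ≈ 3.7 units.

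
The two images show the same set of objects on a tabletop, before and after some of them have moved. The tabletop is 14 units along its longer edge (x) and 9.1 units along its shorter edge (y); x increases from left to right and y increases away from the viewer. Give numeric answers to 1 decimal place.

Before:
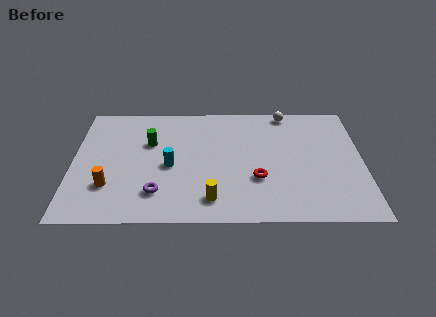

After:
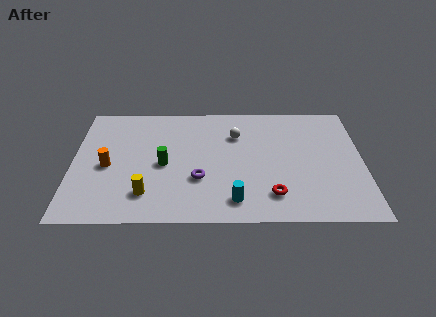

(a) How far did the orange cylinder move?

1.5

From (1.8, 2.6) to (1.7, 4.1), the orange cylinder covered √(0.1² + 1.5²) ≈ 1.5 units.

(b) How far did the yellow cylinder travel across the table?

3.1

The yellow cylinder was near (6.7, 1.6) before and (3.6, 2.0) after, so it travelled √(3.1² + 0.4²) ≈ 3.1 units.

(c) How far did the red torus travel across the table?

1.4

From (8.9, 3.1) to (9.6, 1.9), the red torus covered √(0.7² + 1.2²) ≈ 1.4 units.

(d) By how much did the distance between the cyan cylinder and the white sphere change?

-2.1

The distance was about 7.1 in the first image and 5.0 in the second, so they moved 2.1 units closer together.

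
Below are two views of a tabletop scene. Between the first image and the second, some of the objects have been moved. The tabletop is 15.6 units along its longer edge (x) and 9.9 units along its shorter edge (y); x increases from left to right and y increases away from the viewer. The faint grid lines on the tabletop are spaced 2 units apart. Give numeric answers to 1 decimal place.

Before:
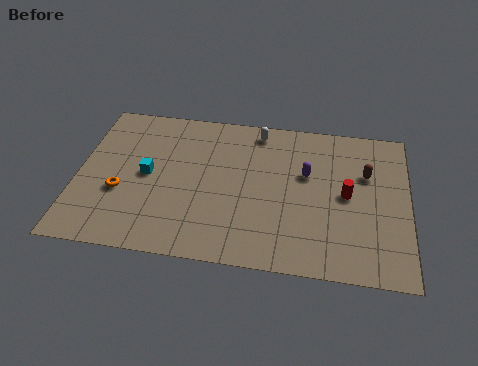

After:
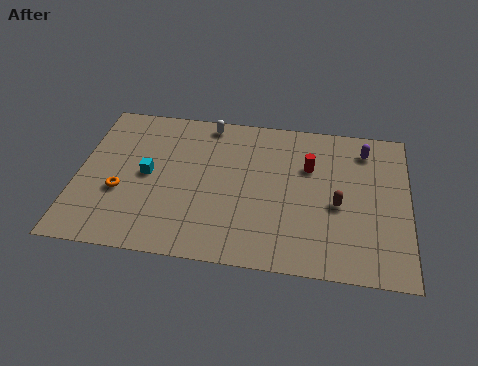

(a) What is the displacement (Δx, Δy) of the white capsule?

(-2.4, 0.2)

The white capsule started near (8.4, 8.7) and ended near (6.0, 8.9).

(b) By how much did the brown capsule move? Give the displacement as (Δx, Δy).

(-1.3, -2.2)

The brown capsule was at about (13.6, 6.5) and moved to about (12.3, 4.3).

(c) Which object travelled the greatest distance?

the purple capsule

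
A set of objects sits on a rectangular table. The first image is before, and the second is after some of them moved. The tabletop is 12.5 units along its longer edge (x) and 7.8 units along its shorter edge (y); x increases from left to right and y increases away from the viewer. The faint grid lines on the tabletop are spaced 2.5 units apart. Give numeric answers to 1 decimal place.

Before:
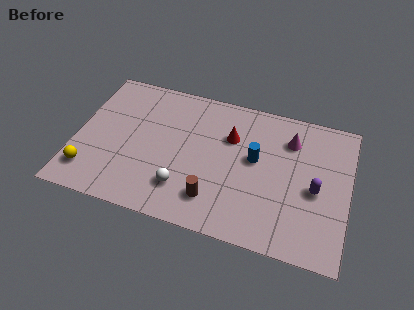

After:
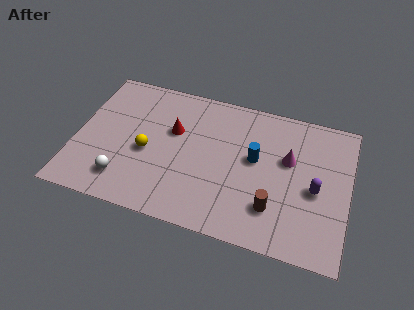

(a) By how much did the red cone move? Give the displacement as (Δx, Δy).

(-2.6, -0.4)

From the two frames, the red cone sits at roughly (7.0, 5.3) before and (4.4, 4.9) after.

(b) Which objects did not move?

the purple capsule and the blue cylinder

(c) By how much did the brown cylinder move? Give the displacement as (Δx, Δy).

(2.7, 0.3)

The brown cylinder started near (6.5, 1.7) and ended near (9.2, 2.0).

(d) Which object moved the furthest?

the yellow sphere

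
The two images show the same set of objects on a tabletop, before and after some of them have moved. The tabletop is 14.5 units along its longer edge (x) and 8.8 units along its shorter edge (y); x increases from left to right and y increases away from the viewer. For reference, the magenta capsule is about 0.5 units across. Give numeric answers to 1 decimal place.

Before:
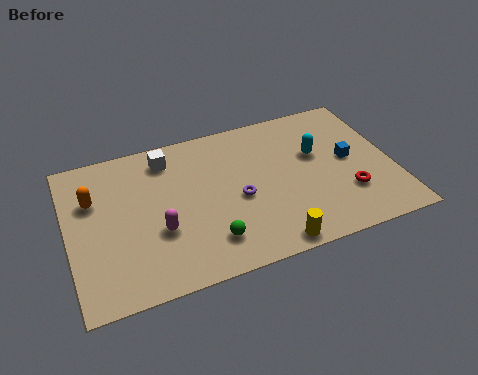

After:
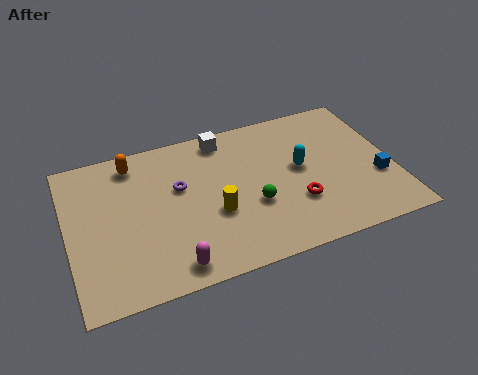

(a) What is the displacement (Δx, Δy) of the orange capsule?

(1.9, 1.6)

The orange capsule started near (1.2, 5.9) and ended near (3.1, 7.5).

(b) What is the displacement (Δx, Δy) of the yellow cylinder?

(-2.2, 2.6)

The yellow cylinder started near (8.6, 0.8) and ended near (6.4, 3.4).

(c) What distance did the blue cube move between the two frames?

1.9

From (12.6, 4.6) to (13.7, 3.1), the blue cube covered √(1.1² + 1.5²) ≈ 1.9 units.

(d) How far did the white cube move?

2.6

From (4.6, 7.3) to (7.2, 7.7), the white cube covered √(2.6² + 0.4²) ≈ 2.6 units.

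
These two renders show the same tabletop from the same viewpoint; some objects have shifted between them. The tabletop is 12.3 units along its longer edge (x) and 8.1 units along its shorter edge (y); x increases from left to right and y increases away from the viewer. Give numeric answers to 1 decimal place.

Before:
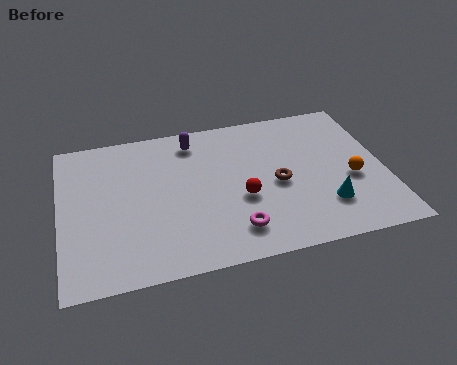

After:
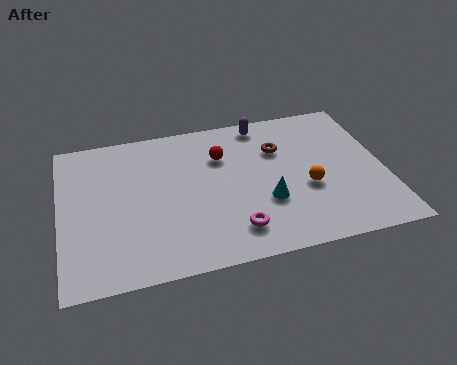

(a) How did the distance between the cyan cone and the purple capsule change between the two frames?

-2.2

The distance was about 6.6 in the first image and 4.4 in the second, so they moved 2.2 units closer together.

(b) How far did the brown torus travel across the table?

1.9

The brown torus moved from about (8.2, 3.7) to (8.4, 5.6), a distance of √(0.2² + 1.9²) ≈ 1.9.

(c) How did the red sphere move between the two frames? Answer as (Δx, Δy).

(-0.6, 2.5)

The red sphere was at about (6.8, 3.2) and moved to about (6.2, 5.7).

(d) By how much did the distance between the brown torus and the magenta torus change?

+1.7

Before: roughly 2.8 units apart; after: 4.5. That's 1.7 units further apart.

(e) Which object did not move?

the magenta torus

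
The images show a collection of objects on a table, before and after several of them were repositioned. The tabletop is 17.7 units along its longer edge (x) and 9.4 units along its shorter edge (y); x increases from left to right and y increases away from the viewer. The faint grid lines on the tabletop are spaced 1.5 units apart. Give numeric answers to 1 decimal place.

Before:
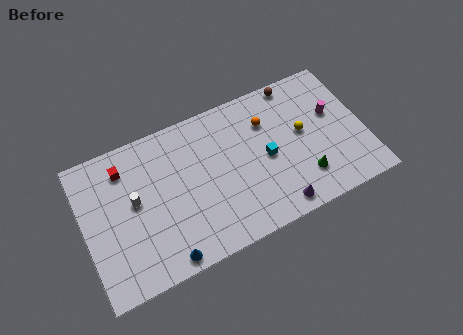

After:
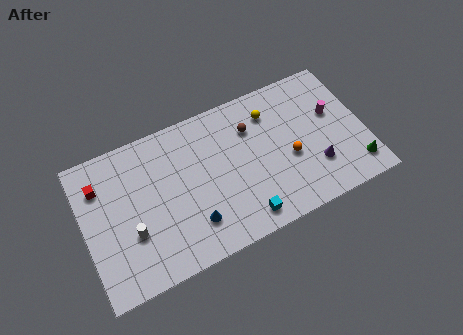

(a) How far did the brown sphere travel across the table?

3.6

The brown sphere was near (13.9, 8.6) before and (10.8, 6.8) after, so it travelled √(3.1² + 1.8²) ≈ 3.6 units.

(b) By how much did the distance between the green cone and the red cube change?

+4.5

They were about 12.0 units apart before and 16.5 after — 4.5 units further apart.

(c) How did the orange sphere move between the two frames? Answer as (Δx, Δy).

(1.1, -2.9)

The orange sphere was at about (11.8, 6.8) and moved to about (12.9, 3.9).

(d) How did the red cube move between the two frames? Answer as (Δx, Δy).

(-1.6, -0.5)

The red cube was at about (2.8, 7.5) and moved to about (1.2, 7.0).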